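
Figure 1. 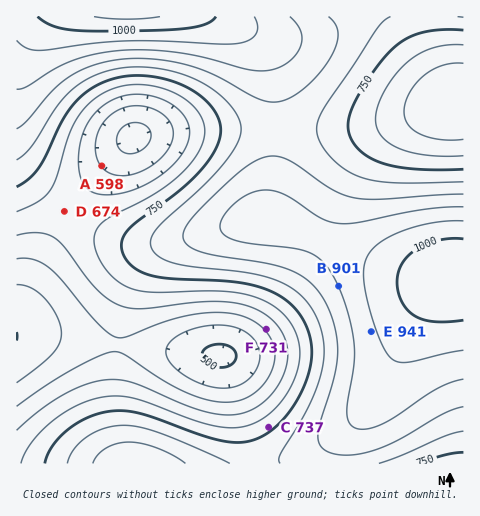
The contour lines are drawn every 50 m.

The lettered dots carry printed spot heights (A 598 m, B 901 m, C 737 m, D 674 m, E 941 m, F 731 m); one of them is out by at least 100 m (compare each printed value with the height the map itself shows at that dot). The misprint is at F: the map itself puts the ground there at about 606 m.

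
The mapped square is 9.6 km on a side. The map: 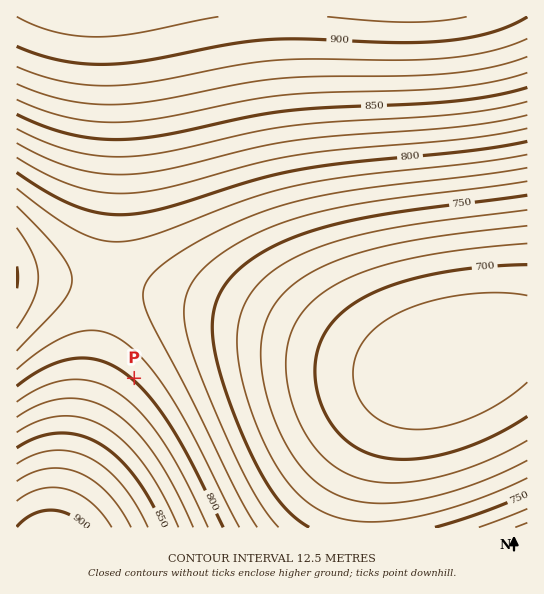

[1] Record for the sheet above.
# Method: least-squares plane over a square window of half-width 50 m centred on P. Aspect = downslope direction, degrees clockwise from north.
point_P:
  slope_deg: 2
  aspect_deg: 42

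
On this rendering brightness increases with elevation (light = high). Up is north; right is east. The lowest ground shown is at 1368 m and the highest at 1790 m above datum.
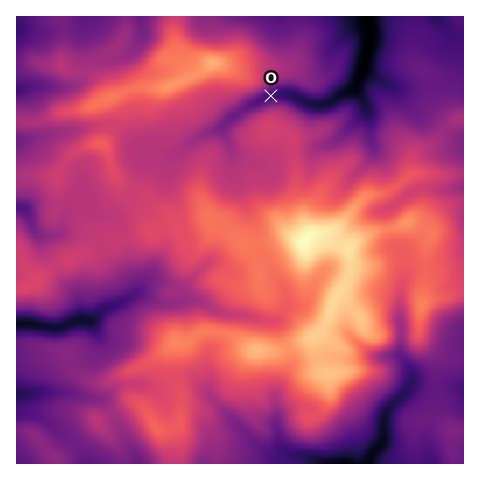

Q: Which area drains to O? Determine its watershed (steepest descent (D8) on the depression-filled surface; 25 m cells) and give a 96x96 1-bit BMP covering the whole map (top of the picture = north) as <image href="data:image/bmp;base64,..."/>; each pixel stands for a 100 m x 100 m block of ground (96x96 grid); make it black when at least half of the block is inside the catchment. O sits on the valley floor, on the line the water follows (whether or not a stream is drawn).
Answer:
<image width="96" height="96" href="data:image/bmp;base64,Qk2+BAAAAAAAAD4AAAAoAAAAYAAAAGAAAAABAAEAAAAAAIAEAAATCwAAEwsAAAIAAAAAAAAA////AAAAAAAAAAAAAAAAAAAAAAAAAAAAAAAAAAAAAAAAAAAAAAAAAAAAAAAAAAAAAAAAAAAAAAAAAAAAAAAAAAAAAAAAAAAAAAAAAAAAAAAAAAAAAAAAAAAAAAAAAAAAAAAAAAAAAAAAAAAAAAAAAAAAAAAAAAAAAAAAAAAAAAAAAAAAAAAAAAAAAAAAAAAAAAAAAAAAAAAAAAAAAAAAAAAAAAAAAAAAAAAAAAAAAAAAAAAAAAAAAAAAAAAAAAAAAAAAAAAAAAAAAAAAAAAAAAAAAAAAAAAAAAAAAAAAAAAAAAAAAAAAAAAAAAAAAAAAAAAAAAAAAAAAAAAAAAAAAAAAAAAAAAAAAAAAAAAAAAAAAAAAAAAAAAAAAAAAAAAAAAAAAAAAAAAAAAAAAAAAAAAAAAAAAAAAAAAAAAAAAAAAAAAAAAAAAAAAAAAAAAAAAAAAAAAAAAAAAAAAAAAAAAAAAAAAAAAAAAAAAAAAAAAAAAAAAAAAAAAAAAAAAAAAAAAAAAAAAAAAAAAAAAAAAAAAAAAAAAAAAAAAAAAAAAAAAAAAAAAAAAAAAAAAAAAAAAAAAAAAAAAAAAAAAAAAAAAAAAAAAAAAAAAAAAAAAAAAAAAAAAAAAAAAAAAAAAAAAAAAAAAAAAAAAAAAAAAAAAAAAAAAAAAAAAAAAAAAAAAAAAAAAAAAAAAAAAAAAAAAAAAAAAAAAAAAAAAAAAAAAAAAAAAAAAAAAAAAAAAAAAAAAAAAAAAAAAAAAAAAAAAAAAB/AAAAAAAAAAAAAAH//gAAAAAAAAAAD4P//gAAAAAAAAAHH8///AAAAAAAAAAP/9///AAAAAAAAAAP////+AAAAAAAAAAP////+AAAAAAAAAAf////+AAAAAAAAAA/////8AAAAAAAAAB/////8AAAAAAAAAD/////8AAAAAAAAAH/////8AAAAAAAAAH/////8AAAAAAAAAP/////8AAAAAAAAAf/////8AAAAAAAAAf/////8AAAAAAAAAf/////8AAAAAAAAA//////8AAAAAAAAA//////8AAAAAAAAA//////8AAAAAAAAB//////8AAAAAAAAB//////8AAAAAAAAB//////4AAAAAAAAA//////4AAAAAAAAAf////+AAAAAAAAAAf////8AAAAAAAAAAf////+AAAAAAAAAAf////+AAAAAAAAAAf////+AAAAAAAAAA/////+AAAAAAAAAA/////+AAAAAAAAAA/////+AAAAAAAAAAP////8AAAAAAAAAAB////4AAAAAAAAAAAAP//wAAAAAAAAAAAAD//AAAAAAAAAAAAAAf+AAAAAAAAAAAAAAPwAAAAAAAAAAAAAAHAAAAAAAAAAAAAAAAAAAAAAAAAAAAAAAAAAAAAAAAAAAAAAAAAAAAAAAAAAAAAAAAAAAAAAAAAAAAAAAAAAAAAAAAAAAAAAAAAAAAAAAAAAAAAAAAAAAAAAAAAAAAAAAAAAAAAAAAAAAAAAAAAAAAAAAAAAAAAAAAAAAAAAAAA="/>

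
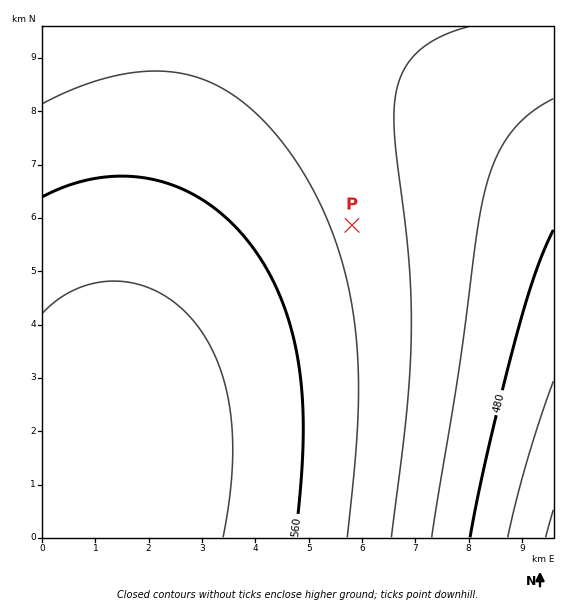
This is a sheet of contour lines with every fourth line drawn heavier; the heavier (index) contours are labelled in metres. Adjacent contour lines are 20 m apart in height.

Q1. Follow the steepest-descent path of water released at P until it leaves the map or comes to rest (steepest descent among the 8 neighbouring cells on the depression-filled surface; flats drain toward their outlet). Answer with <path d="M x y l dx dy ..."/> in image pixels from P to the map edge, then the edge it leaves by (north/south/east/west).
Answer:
<path d="M352 225l181 0 20 20"/>
exit: east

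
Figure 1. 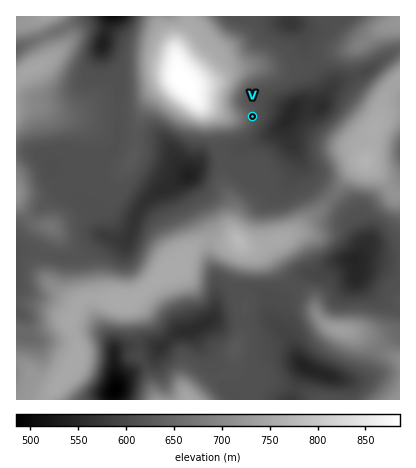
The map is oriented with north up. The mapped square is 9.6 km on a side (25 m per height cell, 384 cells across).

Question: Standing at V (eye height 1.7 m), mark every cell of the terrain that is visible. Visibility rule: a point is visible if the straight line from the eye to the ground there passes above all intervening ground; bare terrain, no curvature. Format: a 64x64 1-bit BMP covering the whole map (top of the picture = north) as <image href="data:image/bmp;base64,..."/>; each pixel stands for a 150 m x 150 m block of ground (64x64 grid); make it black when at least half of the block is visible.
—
<image width="64" height="64" href="data:image/bmp;base64,Qk0+AgAAAAAAAD4AAAAoAAAAQAAAAEAAAAABAAEAAAAAAAACAAATCwAAEwsAAAIAAAAAAAAA////AAAAAAAAAAAAAAAAAAAAAAAAAAAAAAAAAAAAAAAAAAAAAAAAAAAAAAAAAAAAAAAAAAAAAAAAAAAAAAAAAAAAAAAAAAAAAAAAAAAAAAAAAAAAAAAAAAAAAAAAAAAAAAAAAAAAAAAAAAAAAAAAAAAAAAAAAAAAAAAAAAAAAAAAAAAAAAAAAAAAAAAAAAAAAAAAAAAAAAAAAAAAAAAAAAAAAAAAAAAAAAAAAAAAAAAAAAAAAAAAAAAAAAAAAAAAAAAAAAAAAAAAAAAAAAAAAAAAAAAAAAAAAAAADgIAAAAAAAAHj/AAAAAAAAPf/gAAAAAAAf//gAAAAAAA//+AAAAAAAB//+AAAAAAAD//8AAAAAAAP//wAAAAAAAf//gAAAAAAA///AAAAAAAB//+AAAAAAAH//4AAAAAAAP//wAAAAAAA///AAAAAAAD//8AAAAAAAH//gAAAAAAAf/+AAAAAAAA//8AAAAAAAAf/4AAAAAAAA//wAAAAAAHh//gAAAAAB/D/+AAAAAA+cP/8AAAAAH5///wAAAAAP3///gAAAAA////+AAAAAB////8AAAAAA////4AAAAAB/P//wAAAAAAAf//AAAAAAAAf/8AAAAAAAB//wAAAAAAAH/PAAAAAAAAP48AAAAAAAA/3wAAAAAAAB//AAAAAAAAHvgAAAAAAAAcMA=="/>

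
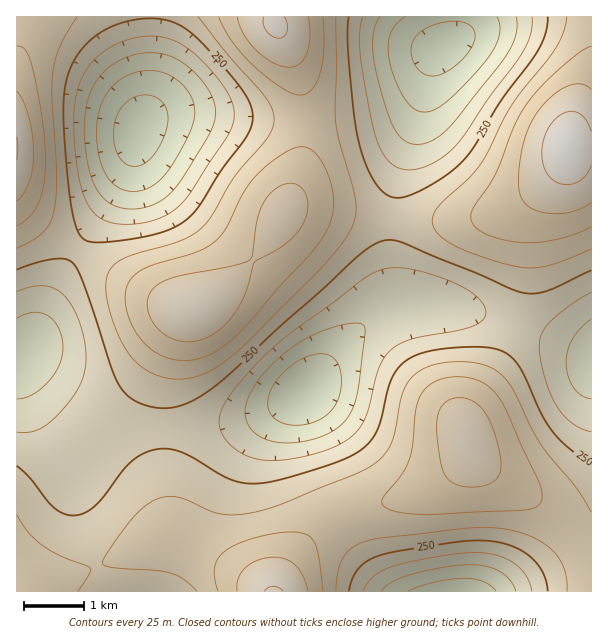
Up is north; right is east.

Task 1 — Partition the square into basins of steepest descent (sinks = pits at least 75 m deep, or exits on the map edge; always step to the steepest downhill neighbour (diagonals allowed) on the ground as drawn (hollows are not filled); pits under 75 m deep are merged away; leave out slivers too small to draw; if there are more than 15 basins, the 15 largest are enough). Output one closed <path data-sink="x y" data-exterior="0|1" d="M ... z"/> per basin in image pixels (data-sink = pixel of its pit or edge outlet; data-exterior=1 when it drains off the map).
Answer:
<path data-sink="306 392" data-exterior="0" d="M591 148l-21 0-8 17-19 21-27 19-25 11-27 4-41 2-55-5-54-9-27 2-35 53-28 27-15 11-17 7-12-1-16-6-66-37-50-34-16-13-15-17-1 391 19 1 16-9 57-21 41-20 13-4 9 0 44 20 37 22 15 12 8 0 19-34 29-32 27-15 51-12 37-17 25-20 7-16 5 12 11 11 39 24 29 21 17 19 20 31z"/><path data-sink="138 131" data-exterior="0" d="M273 16l-256 0 1 187 36 32 44 29 66 37 16 6 12 1 26-13 34-32 16-23 24-45 10-36 4-21 0-30-4-18-8-30-20-39z"/><path data-sink="443 45" data-exterior="0" d="M591 16l-316 0-1 5 20 39 12 48 0 30-4 21-16 50 28-1 67 10 57 4 53-6 33-16 32-27 9-12 5-13 22-1z"/><path data-sink="458 591" data-exterior="1" d="M470 446l-7 16-25 20-37 17-51 12-27 15-29 32-18 33 315 1 1-28-21-31-26-27-59-37-11-11z"/>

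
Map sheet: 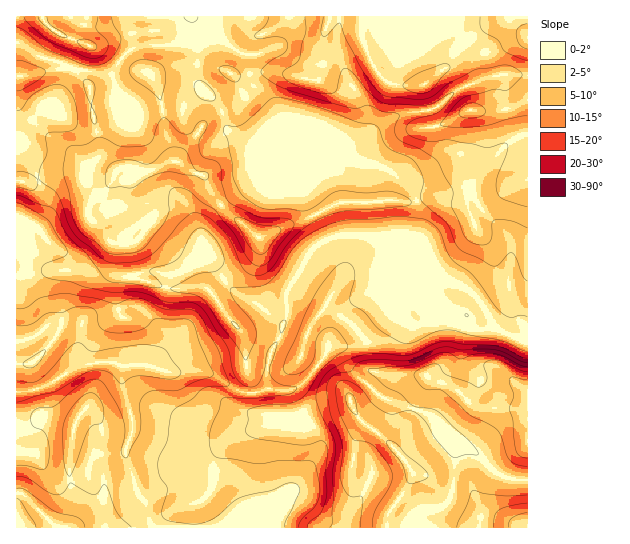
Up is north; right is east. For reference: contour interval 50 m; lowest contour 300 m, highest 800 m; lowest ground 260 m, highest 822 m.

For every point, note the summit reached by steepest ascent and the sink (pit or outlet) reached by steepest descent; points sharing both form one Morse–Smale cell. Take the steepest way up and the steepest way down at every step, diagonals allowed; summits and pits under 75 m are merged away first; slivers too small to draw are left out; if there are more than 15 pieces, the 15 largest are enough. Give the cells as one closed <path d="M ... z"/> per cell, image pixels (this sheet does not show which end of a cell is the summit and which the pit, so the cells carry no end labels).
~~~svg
<path d="M402 235l-15 2-45-2-20 6-13 12-22 40 0 24-7 20-9 16-4 16 1 20-13 4-14-1-35-20-40 0-17-5-2-2 5-4 7-11 1-17-11-18-12-8-10 0-40 10-6 8-2 18-2-9-7-6-12-4-9 1-2-11-14-24-5-21-4-8-7-8-1 138 7 1 22-5 22-15 20-8 27-1 9 4 0 20 9 30 0 17-7 16 0 7 11 32 9 14 6 25 376 0 0-48-18-1-12-6-22-21-20-9-28-30-40-13-9-5-27-25-14-22-8-1 28-2 8-4 22-22 5-6 1-5 13 15 7 2 22-5 11 0 23 9 27-2-16-26-10-10-20-10-9-7-10-20-10-13-7-4z"/><path d="M527 16l-336 0 4 15-4 7 6 13 0 28 3 7 17 17 6 10 2 12 6 7 20 11 12-1-6 8 0 9 6 14 7 8 8 2 20-6 5-6 0-15 12 1 18-5 5 0 20 9 20 4 12 6 22 20 5 12 0 20-6 14 6 2 8 7 14 24 7 9 20 9 14 13 13 24 6 6 28 12z"/><path d="M190 36l-13 8-34 1-14 6-13 15-3 13-8-6-32-4-21 37-14 7-22 26 0 4 15 20 13 31-1 16-10 13-12-6-5 1 0 35 8 8 4 8 5 21 14 24 1 11 10-1 12 4 7 6 2 9 2-18 6-8 48-11-6-8 0-19 2-3 12-4 16 0 6 3 14-2 18-9 6-6 2-7 25 37 29 17 24 19 4-7 1-28 11-15 10-21 9-9 9-5-6-14-17-32-1-20-12 7-13 3-8-2-7-8-6-14 0-9 6-8-16-1-20-14-7-20-21-24-2-32z"/><path d="M393 308l-1 5-5 6-22 22-8 4-28 2 8 1 14 22 27 25 9 5 40 13 28 30 20 9 22 21 12 6 18 1 1-137-33-15-26 1-23-9-11 0-22 5-7-2z"/><path d="M114 363l-20 0-12 2-37 22-29 6 1 135 134-1-6-24-9-14-11-32 0-7 7-16 0-17-9-30 0-20z"/><path d="M205 251l-2 7-6 6-18 9-14 2-6-3-16 0-12 5 0 25 18 13 11 18-1 17-7 11-5 4 19 7 40 0 35 20 14 1 12-4 1-27 3-9 9-16 3-14-24-18-29-17z"/><path d="M190 16l-173 0-1 122 5-3 17-22 14-7 21-37 32 4 8 6 3-13 13-15 14-6 34-1 14-8 4-6z"/><path d="M338 152l-23 5-12 0 1 36 17 32 6 14 15-4 21 0 11 2 24-2 13 1 6-13 0-20-5-12-22-20-12-6-20-4z"/><path d="M17 144l-1 73 17 6 10-13 1-16-13-31z"/>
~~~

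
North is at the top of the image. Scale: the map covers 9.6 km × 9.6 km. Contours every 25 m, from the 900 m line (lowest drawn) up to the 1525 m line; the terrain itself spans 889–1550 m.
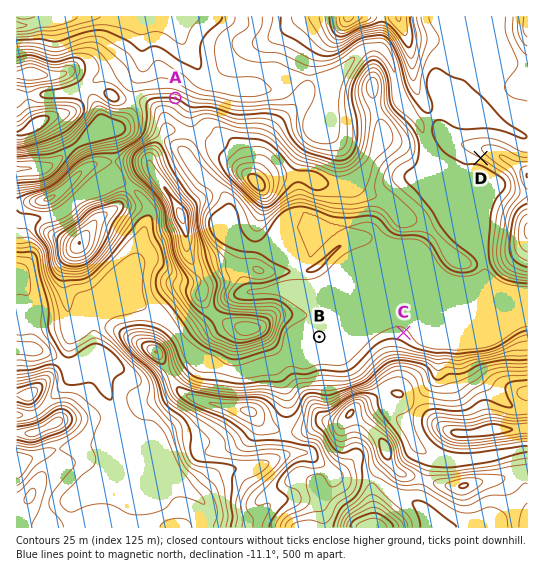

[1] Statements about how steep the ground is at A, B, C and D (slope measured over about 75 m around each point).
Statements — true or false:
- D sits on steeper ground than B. true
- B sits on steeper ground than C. false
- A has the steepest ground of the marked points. true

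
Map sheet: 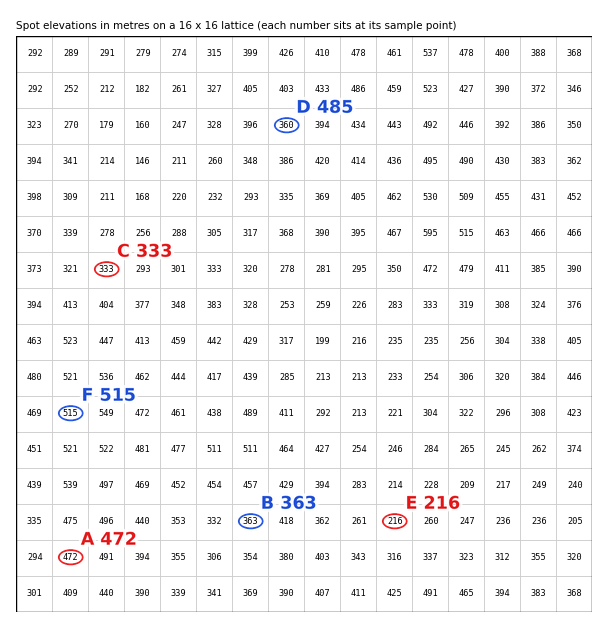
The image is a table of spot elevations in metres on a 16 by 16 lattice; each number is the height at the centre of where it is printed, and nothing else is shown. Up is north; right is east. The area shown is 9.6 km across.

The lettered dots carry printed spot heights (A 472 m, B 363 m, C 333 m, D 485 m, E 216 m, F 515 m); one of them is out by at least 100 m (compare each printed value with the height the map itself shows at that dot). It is D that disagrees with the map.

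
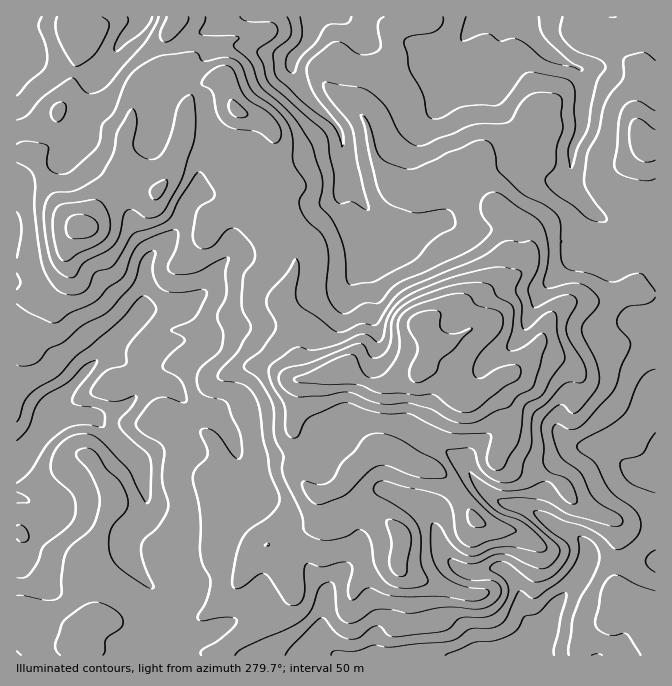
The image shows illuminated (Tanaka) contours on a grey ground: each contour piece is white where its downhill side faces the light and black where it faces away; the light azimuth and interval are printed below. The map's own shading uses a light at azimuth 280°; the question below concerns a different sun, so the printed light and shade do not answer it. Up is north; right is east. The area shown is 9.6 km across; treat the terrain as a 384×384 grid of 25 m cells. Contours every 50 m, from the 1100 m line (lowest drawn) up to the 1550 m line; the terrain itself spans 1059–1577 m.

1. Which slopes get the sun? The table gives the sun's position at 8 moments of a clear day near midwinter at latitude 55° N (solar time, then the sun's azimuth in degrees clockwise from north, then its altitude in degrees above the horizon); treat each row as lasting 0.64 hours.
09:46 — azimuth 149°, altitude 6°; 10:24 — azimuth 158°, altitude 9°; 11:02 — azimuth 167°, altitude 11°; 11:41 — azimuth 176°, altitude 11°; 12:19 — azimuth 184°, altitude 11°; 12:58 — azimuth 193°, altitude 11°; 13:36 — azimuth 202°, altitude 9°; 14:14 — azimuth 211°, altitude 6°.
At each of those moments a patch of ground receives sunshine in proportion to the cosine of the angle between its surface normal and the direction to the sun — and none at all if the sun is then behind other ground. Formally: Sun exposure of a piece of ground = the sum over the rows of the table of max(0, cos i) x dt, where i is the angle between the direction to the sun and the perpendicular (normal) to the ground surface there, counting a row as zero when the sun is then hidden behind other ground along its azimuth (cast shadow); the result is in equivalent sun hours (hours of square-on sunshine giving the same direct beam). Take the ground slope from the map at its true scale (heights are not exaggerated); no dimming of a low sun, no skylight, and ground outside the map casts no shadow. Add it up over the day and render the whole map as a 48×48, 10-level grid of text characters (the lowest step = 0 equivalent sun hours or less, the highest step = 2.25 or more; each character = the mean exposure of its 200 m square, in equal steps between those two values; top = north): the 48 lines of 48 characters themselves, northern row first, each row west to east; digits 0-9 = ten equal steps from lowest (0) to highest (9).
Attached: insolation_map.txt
223222232012442100002210023333444422223332222333
555443441026510012455200013334555322201554322223
234566420022000002444100112333443222210257753101
123445300000220000121002211233332222221002554322
221233110134312211000131111222222233221000111232
210011111343135310000043001122222222110001221112
110121112332234310000026411122221110111123222101
023432112333234664100003752222210000023333222200
013433223332234688631100453222100000012334222320
112322233332344444553222243211000012223344112342
433211122222453333443222243210001123334433222467
531000122101454333332111244211112333223453233567
430000123214655433333323224332233430012222344566
430000135447622333333442114444455420000000354444
432000135677421344332210112443322223100000145433
443221235898423554332111111221100013431122113432
344467756996345565433211221110000000011233222332
345579876742356644433222222100000000011233233222
346778765522467412233333222100000000112420012223
446765675556776432223332101000000000025300001123
335676677667764332223320000000000001132000001233
444677666555431133333210000000001210011002334455
555677675211123345432100000000023100230025554445
346666762013334432221000000134431245530123333222
446666631243322221110000000034433566500321123333
555576213432210000000000000012345553002442123445
665662001345421145410002320122344431124565323456
568830124544544677665678973346764333565566544455
476335885100267655678889999889975334678875666544
453335641121024444444666568999887668756876665543
543100132344211344334454333345779997544567765544
730000047655443234445433320001367884243236765544
410121004753333334456433212320014752455321224444
212454200332223333332332125774101355544310012455
024554311233333323454222367788873049865420122111
454454321144443233456422454357776103898652111111
134433343233333332224656642002455200014676310002
012222345212333321123455554200254320000169953112
221112343112333321012454445421245465320005997544
431112332223333321234676554433347889986201476665
432223322334434424653456654334324999998765434544
122333222344444335543367535553210010278887311111
012333222344443245544356336798630000047995112100
001221112233322455444454356899998656657862123200
310000012223223664245664566776678999757632233442
443223443333345432467866777656666799755532334544
333334554332332125767646887789999888864322456555
544444444433322356555434776788888766533333566555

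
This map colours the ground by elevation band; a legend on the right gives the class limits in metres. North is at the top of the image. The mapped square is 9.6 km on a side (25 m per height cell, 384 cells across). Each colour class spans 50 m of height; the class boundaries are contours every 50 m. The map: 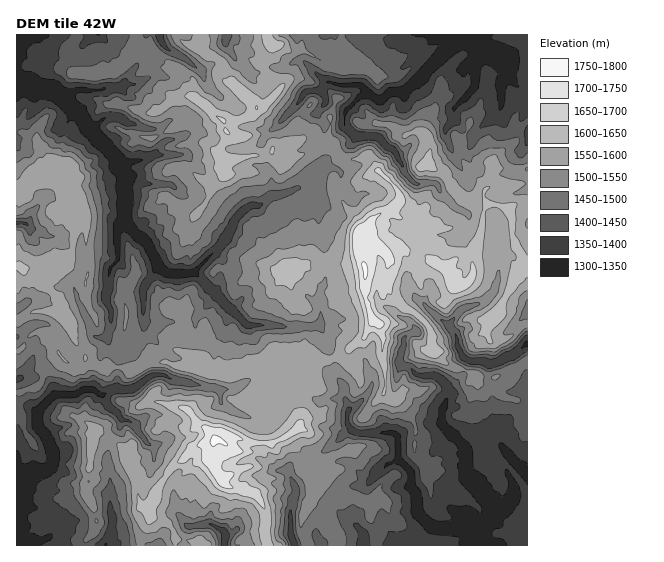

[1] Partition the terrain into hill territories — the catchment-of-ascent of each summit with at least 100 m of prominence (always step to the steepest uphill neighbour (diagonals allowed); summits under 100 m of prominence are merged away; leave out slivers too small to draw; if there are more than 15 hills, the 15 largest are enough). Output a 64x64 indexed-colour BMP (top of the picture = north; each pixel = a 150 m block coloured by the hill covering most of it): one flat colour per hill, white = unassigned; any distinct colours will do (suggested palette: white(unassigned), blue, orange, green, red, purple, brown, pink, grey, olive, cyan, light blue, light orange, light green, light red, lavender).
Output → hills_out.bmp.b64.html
<image width="64" height="64" href="data:image/bmp;base64,Qk12CAAAAAAAAHYAAAAoAAAAQAAAAEAAAAABAAQAAAAAAAAIAAATCwAAEwsAABAAAAAAAAAA////ALR3HwAOf/8ALKAsACgn1gC9Z5QAS1aMAMJ34wB/f38AIr28AM++FwDox64AeLv/AIrfmACWmP8A1bDFABEREREREREREREREREREREREREREREREREREREREREREREREREREREREREREREREREREREREREREREREREREREREREREREREREREREREREREREREREREREREREREREREREREREREREREREREREREREREREREREREREREREREREREREREREREREREREREREREREREREREREREREREREREREREREREREREREREREREREREREREREREREREREREREREREREREREREREREREREREREREREREREREREREREREREREREREREREREREREREREREREREREREREREREREREREREREREREREREREREREREREREREREREREREREREREREREREREREREREREREREREREREREREREREREREREREREREREREREREREREREREREREREREREREREREREREREREREREREREREREREREREREREREREREREREREREREREREREREREREREREREREREREREREREREREREREREREREREREREREREREREREREREREREREREREREREREREREREREREREREREREREREREREREREREREREREREREiIiIhEREREREREREREREREREREREREREREREREREREiIiIiIiIRERERERERERERERERERERERERERERERERESIiIiIiIhEREREREREREREREREREREREREREREREREREiIiIiIiEREREREREREREREREREREREREREREREREREiIiIiIiIhEREREREREURBFEERERERERERERERERERESIiIiIiIiEREREREREURERERBERERERERERERERERERIiIiIiIiIhERERERREREREREERERERERERERERERERIiIiIiIiIiIREREREUREREREQREREREREREREREREREiIiIiIiIiIhERERERRERERERBERERERERERERERERESIiIiIiIiIiIiIhERFERERERBERERERERERERERERESIiIiIiIiIiIiIiIhEUREREREERERERERERERERERERIiIiIiIiIiIiIiIiJEREREREERERERERERERERERERIiIiIiIiIiIiIiIiIkRERERERBERERERERERERESISIiIiIiIiIiIiIiIiIhREREREREEREREREREREiIiIiIiIiIiIiIiIiIiIiIiFEREREREQREREREREREiIiIiIiIiIiIiIiIiIiIiIiIkREREREQREREREREREiIiIiIiIiIiIiIiIiIiIiIiIiRERERERBEREREREREiIiIiIiIiIiIiIiIiIiIiIiIiJEREREREERERERERESIiIiIiIiIiIiIiIiIiIiIiIiIkRERERERBERERERERIiIiIiIiIiIiIiIiIiIiIiIiIiREREREREERERMzMxESIiIiIiIiIiIiIiIiIiIiIiIiJEREREREQREREzMzMRIiIiIiIiIiIiIiIiIiIiIiIiIkREREREREEREzMzMzIiIiIiIiIiIiIiIiIiIiIiIiIiREREREREQRETMzMzMiIiIiIiIiIiIiIiIiIiIiIiIiJERERERERBETMzMzMzIiIiIiIiIiIiIiIiIiIiIiIiIkREREREREETMzMzMzMyIiIiIiIiIiIiIiIiIiIiIiIiREREREREQREzMzMzMzIiIiIiIiIiIiIiIiIiIiIiIiJERERERERBEREzMzMzMyIiIiIiIiIiIiIiIiIiIiIiIkREREREREQRERMzMzMzMiERESIiIiIiIiIiIiIiIiIiRERERERERBEREzMzMzMzMxERIiIiIiIiIiIiIiIiIiJEREREREREERERMzMzMzMzMzEiIiIiIiIiIiIiIiIiIkREREREREQTMzMzMzMzMzMzMyIiIiIiIiIiIiIiIiIiREREREREQzMzMzMzMzMzMzMzMiIiIiIiIiIiIiIiIiJERERERERDMzMzMzMzMzMzMzMzIiIiIiIiIiIiIiIiIkRERERERBERMzMzMzMzMzMzMzMyIiIiIiIiIiIiIiIiREREREREERERMzMzMzMzMzMzMzMyIiIhEiIiESIiIiJEREREREEREREzMzMzMzMzMzMzMzMiIhESIiIREiIiIkREREREERERETMzMzMzMzMzMzMzMxERERIiIhESIiIiREREREERERMzMzMzMzMzMzMzMzMxEREREiIiEREiIiJEREREERETMzMzMzMzMzMzMzMzERERERESIiIhERIiIkREREERERMzMzMzMzMzMzMzMxERERERERIiIiERESIiREREEREREzMzMzMzMzMzMzMxEREREREREiIiIhEREiJEREERERERMzMzMzMzMzMzMzMRERERERESIiIiIREREkQRERERERMzMzMzMzMzMzMzMzMxERERERIiIiIhERERERERERERETMzMzMzMzMzMzMzMxERERERESIiIiEREREREREREREREzMzMzMzMzMzMzMxEREREREREiIiIRERERERERERERETMzMzMzMzMzMzMxERERERERERIiIiEREREREREREREREzMzMzMzMzMzMzMRERERERERESIiIRERERERERERERETMzMzMzMzMzMzMxEREREREREREiIhERERERERERERERMzMzMzMzMzMzMzMRERERERERERIiERER"/>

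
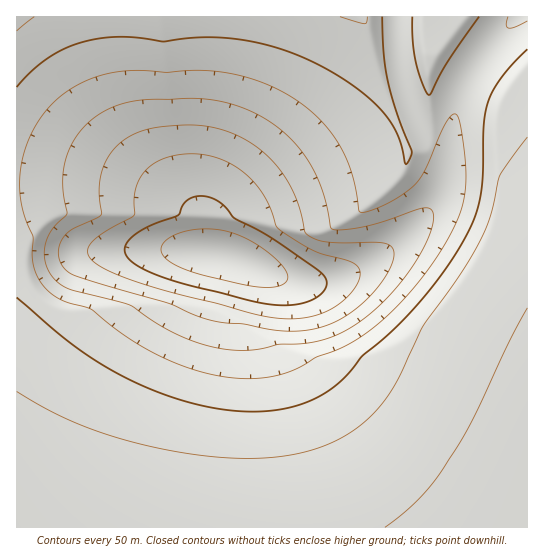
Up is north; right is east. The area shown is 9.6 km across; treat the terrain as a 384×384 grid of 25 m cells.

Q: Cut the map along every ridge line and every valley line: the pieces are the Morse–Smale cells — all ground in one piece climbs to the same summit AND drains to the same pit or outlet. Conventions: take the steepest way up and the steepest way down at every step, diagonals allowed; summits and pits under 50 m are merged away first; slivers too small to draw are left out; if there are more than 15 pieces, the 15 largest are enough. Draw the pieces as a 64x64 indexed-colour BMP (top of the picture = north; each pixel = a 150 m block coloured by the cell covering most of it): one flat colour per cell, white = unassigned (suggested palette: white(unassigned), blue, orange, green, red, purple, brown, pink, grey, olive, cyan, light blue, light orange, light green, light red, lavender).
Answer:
<image width="64" height="64" href="data:image/bmp;base64,Qk12CAAAAAAAAHYAAAAoAAAAQAAAAEAAAAABAAQAAAAAAAAIAAATCwAAEwsAABAAAAAAAAAA////ALR3HwAOf/8ALKAsACgn1gC9Z5QAS1aMAMJ34wB/f38AIr28AM++FwDox64AeLv/AIrfmACWmP8A1bDFABERERERERERERERERERERERERERERERERERERERERERERERERERERERERERERERERERERERERERERERERERERERERERERERERERERERERERERERERERERERERERERERERERERERERERERERERERERERERERERERERERERERERERERERERERERERERERERERERERERERERERERERERERERERERERERERERERERERERERERERERERERERERERERERERERERERERERERERERERERERERERERERERERERERERERERERERERERERERERERERERERERERERERERERERERERERERERERERERERERERERERERERERERERERERERERERERERERERERERERERERERERERERERERERERERERERERERERERERERERERERERERERERERERERERERERERERERERERERERERERERERERERERERERERERERERERERERERERERERERERERERERERERERERERERERERERERERERERERERERERERERERERERERERERERERERERERERERERERERERERERERERERERERERERERERERERERERERERERERERERERERERERERERERERERERERERERERERERERERERERERERERERERERERERERERERERERERERERERERERERERERERERERERERERERERERERERERERERERERERERERERERERERERERERERERERERERERERERERERERERERERERERERERERERERERERERERERERERERERERERERERERERERERERERERERERERERERERERERERERERERERERERERERERERERERERERERERERERERERERERERERERERERERERERERERERERERERERERERERERERERERERERERERERERERERERERERERERERERERERERERERERERERERERERERERERERERERERERERERERERERERERERERERERERERERERERERERERERERERERERERERERERERERERERERERERERERERERERERERERERERERERERERERERERERERERERERERERERERERERERERERERERERERERERERERERERERERERERERERERERERERERERERERERERERERERERERERERERERERERERERERERERERERERERERERERERERERERERERERERERERERERERERERERERERERERERERERERERERERERERERERERERERERERERERERERERERIiIiIhEREREREREREREREREREREREREREREREREREiIiIiIiIhERERERERERERERERERERERERERERERERIiIiIiIiIiIhERERERERERERERERERERERERERERIiIiIiIiIiIiIiIRERERERERERERERERERERERERERIiIiIiIiIiIiIiIiIRERERERERERERERERERERERERIiIiIiIiIiIiIiIiIiEREREREREREREREREREREREREiIiIiIiIiIiIiIiIiIhERERERERERERERERERERERESIiIiIiIiIiIiIiIiIiIRERERERERERERERERERERERIiIiIiIiIiIiIiIiIiIiERERERERERERERERERERESIiIiIiIiIiIiIiIiIiIiIRERERERERERERERERERIiIiIiIiIiIiIiIiIiIiIiIiEREREREREREREREREiIiIiIiIiIiIiIiIiIiIiIiIiIRERERERIiIiIiIiIiIiIiIiIiIiIiIiIiIiIiIiIiIiEREREREiIiIiIiIiIiIiIiIiIiIiIiIiIiIiIiIiIiIRERERESIiIiIiIiIiIiIiIiIiIiIiIiIiIiIiIiIiIhERERERIiIiIiIiIiIiIiIiIiIiIiIiIiIiIiIiIiIiEREREREiIiIiIiIiIiIiIiIiIiIiIiIiIiIiIiIiIiIRERERESIiIiIiIiIiIiIiIiIiIiIiIiIiIiIiIiIiMxERERERIiIiIiIiIiIiIiIiIiIiIiIiIiIiIiIiIiMzEREREREiIiIiIiIiIiIiIiIiIiIiIiIiIiIiIiIiIzMxERERESIiIiIiIiIiIiIiIiIiIiIiIiIiIiIiIiIzMzERERERIiIiIiIiIiIiIiIiIiIiIiIiIiIiIiIiIjMzMREREREiIiIiIiIiIiIiIiIiIiIiIiIiIiIiIiIjMzMxERERESIiIiIiIiIiIiIiIiIiIiIiIiIiIiIiIiMzMzMRERERIiIiIiIiIiIiIiIiIiIiIiIiIiIiIiIiIzMzMxEREREiIiIiIiIiIiIiIiIiIiIiIiIiIiIiIiIzMzMzMRERESIiIiIiIiIiIiIiIiIiIiIiIiIiIiIiIjMzMzMxERERIiIiIiIiIiIiIiIiIiIiIiIiIiIiIiIiMzMzMzMREREiIiIiIiIiIiIiIiIiIiIiIiIiIiIiIiIzMzMzMzERESIiIiIiIiIiIiIiIiIiIiIiIiIiIiIiIjMzMzMzMxERIiIiIiIiIiIiIiIiIiIiIiIiIiIiIiIiMzMzMzMzEREiIiIiIiIiIiIiIiIiIiIiIiIiIiIiIiIzMzMzMzMxESIiIiIiIiIiIiIiIiIiIiIiIiIiIiIiIjMzMzMzMzMR"/>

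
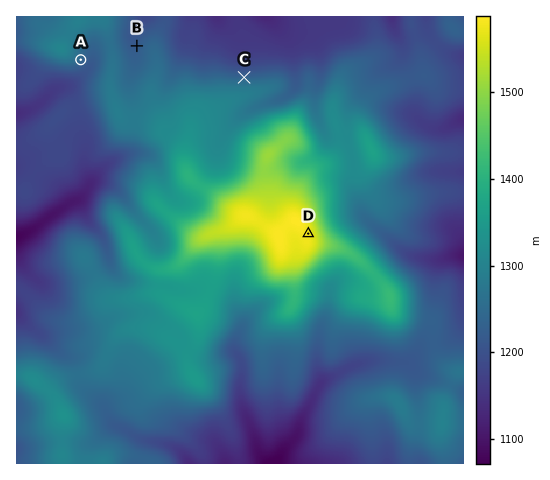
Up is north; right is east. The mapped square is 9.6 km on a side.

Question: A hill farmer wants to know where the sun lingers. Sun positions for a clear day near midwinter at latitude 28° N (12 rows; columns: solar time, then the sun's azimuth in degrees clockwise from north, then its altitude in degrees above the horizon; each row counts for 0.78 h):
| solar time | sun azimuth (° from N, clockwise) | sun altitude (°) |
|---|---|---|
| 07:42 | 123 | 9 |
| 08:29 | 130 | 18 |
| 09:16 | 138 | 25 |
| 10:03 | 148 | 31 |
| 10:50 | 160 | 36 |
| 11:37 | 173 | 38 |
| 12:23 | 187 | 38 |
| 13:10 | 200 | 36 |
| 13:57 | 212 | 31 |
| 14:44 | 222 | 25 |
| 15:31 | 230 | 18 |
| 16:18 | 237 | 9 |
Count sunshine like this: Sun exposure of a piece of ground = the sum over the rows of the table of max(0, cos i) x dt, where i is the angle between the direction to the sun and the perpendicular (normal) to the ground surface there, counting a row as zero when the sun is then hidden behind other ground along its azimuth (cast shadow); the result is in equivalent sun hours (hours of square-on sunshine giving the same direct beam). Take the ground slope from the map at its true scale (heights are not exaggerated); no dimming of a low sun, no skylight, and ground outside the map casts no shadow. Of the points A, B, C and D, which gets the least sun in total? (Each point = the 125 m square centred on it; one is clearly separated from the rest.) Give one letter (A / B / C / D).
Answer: C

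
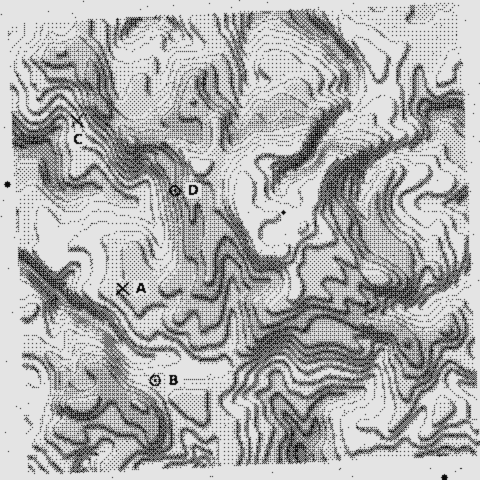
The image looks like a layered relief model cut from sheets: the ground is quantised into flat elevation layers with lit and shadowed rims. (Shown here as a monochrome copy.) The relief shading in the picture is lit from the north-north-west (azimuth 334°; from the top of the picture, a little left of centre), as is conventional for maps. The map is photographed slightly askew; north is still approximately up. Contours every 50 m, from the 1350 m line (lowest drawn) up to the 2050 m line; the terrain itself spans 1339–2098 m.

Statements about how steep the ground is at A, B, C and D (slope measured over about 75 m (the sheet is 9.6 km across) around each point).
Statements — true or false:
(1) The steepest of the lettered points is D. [true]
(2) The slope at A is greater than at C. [false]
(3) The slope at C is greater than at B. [true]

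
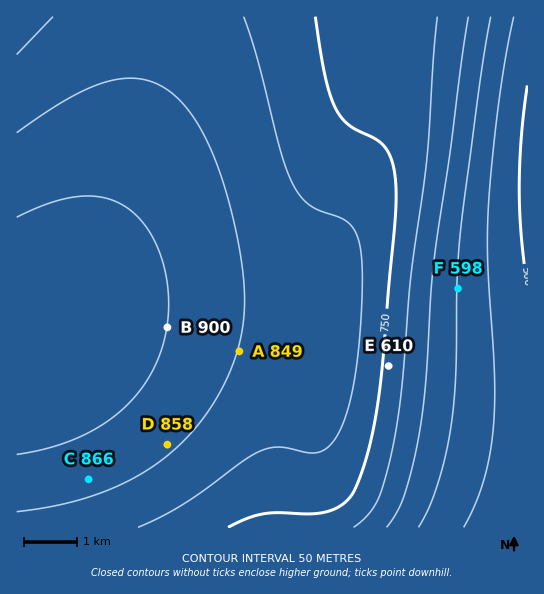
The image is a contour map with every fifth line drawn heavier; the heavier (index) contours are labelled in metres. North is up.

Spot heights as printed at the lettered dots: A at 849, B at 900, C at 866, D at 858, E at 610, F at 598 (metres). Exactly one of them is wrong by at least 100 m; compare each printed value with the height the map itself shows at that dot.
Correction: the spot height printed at E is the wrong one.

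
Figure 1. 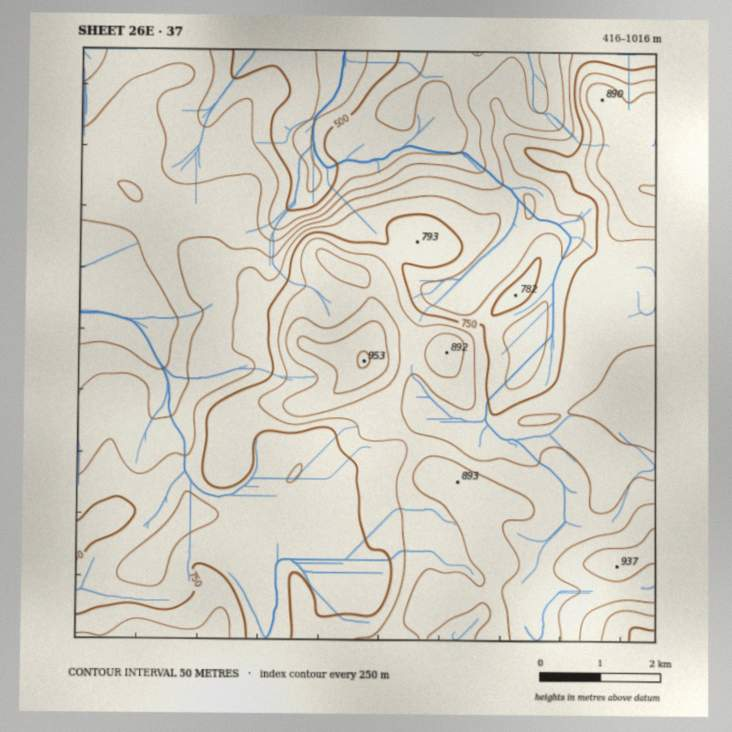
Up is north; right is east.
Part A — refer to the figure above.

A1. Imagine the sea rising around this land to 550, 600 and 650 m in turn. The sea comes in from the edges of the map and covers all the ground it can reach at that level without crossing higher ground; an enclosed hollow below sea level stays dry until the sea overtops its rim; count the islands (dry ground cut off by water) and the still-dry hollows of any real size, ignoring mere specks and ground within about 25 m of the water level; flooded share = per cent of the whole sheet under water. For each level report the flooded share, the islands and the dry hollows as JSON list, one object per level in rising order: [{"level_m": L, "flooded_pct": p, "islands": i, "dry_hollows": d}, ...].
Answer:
[{"level_m": 550, "flooded_pct": 8, "islands": 0, "dry_hollows": 0}, {"level_m": 600, "flooded_pct": 17, "islands": 0, "dry_hollows": 0}, {"level_m": 650, "flooded_pct": 27, "islands": 0, "dry_hollows": 0}]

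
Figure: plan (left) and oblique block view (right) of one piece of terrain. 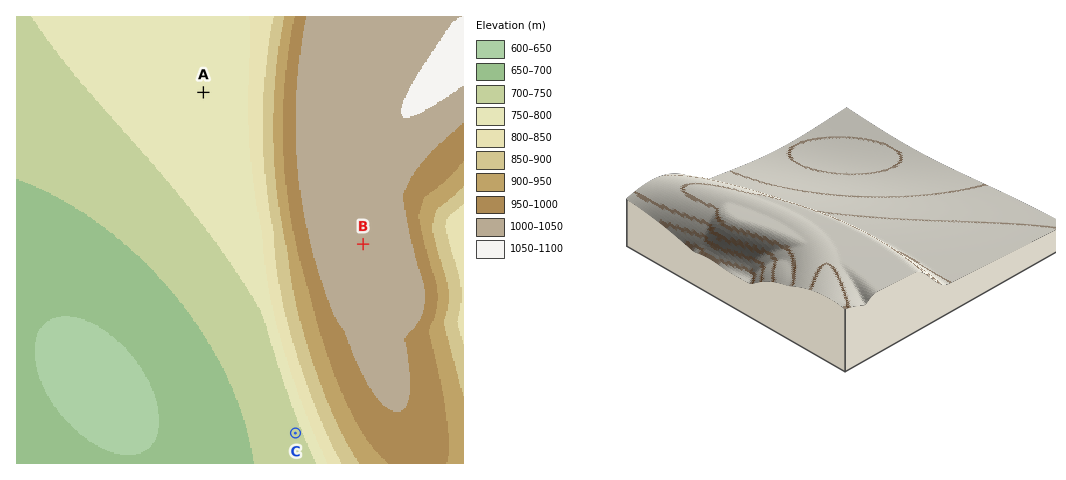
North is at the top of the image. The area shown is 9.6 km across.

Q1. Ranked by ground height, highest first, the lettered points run B A C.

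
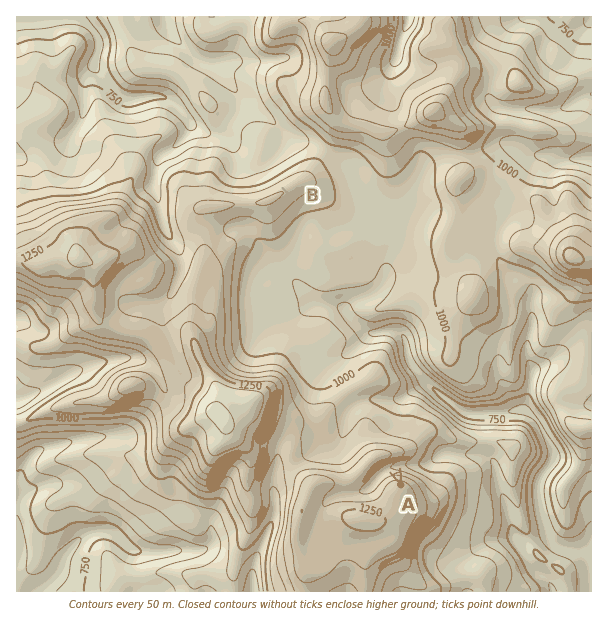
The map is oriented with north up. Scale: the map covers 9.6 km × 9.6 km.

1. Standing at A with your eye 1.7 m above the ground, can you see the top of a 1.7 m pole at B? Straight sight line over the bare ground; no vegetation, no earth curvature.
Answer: yes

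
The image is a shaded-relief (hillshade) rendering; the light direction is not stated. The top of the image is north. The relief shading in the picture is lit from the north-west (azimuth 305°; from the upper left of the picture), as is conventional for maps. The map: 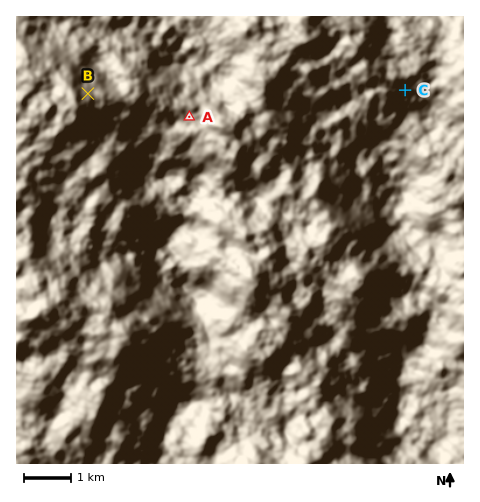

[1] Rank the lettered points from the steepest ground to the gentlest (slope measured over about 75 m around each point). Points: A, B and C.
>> B C A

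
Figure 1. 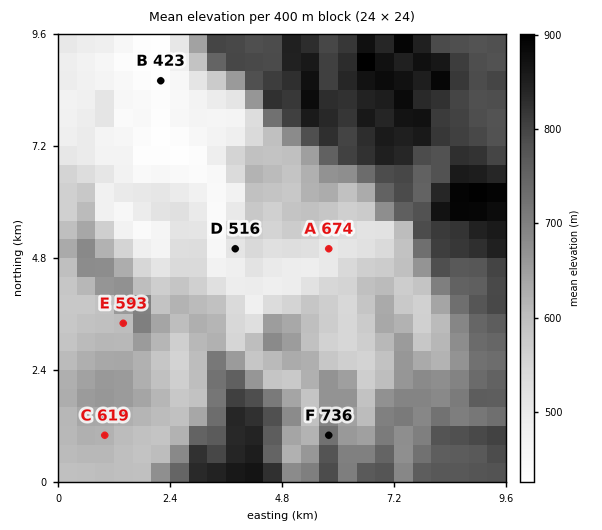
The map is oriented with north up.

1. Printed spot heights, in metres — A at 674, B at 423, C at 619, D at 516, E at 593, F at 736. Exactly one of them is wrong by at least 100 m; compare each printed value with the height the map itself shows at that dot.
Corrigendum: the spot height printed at A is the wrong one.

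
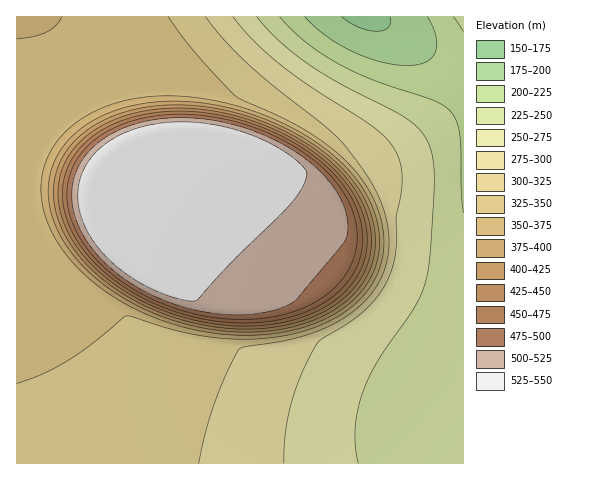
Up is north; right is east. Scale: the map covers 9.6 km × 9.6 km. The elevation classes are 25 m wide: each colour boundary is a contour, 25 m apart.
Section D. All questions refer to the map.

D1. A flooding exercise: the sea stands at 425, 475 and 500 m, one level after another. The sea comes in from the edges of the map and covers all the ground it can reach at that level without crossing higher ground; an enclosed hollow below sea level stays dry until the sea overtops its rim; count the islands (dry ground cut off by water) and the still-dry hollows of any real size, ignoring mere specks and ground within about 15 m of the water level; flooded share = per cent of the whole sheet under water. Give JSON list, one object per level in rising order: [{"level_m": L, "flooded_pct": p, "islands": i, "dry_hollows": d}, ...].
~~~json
[{"level_m": 425, "flooded_pct": 74, "islands": 1, "dry_hollows": 0}, {"level_m": 475, "flooded_pct": 77, "islands": 1, "dry_hollows": 0}, {"level_m": 500, "flooded_pct": 80, "islands": 1, "dry_hollows": 0}]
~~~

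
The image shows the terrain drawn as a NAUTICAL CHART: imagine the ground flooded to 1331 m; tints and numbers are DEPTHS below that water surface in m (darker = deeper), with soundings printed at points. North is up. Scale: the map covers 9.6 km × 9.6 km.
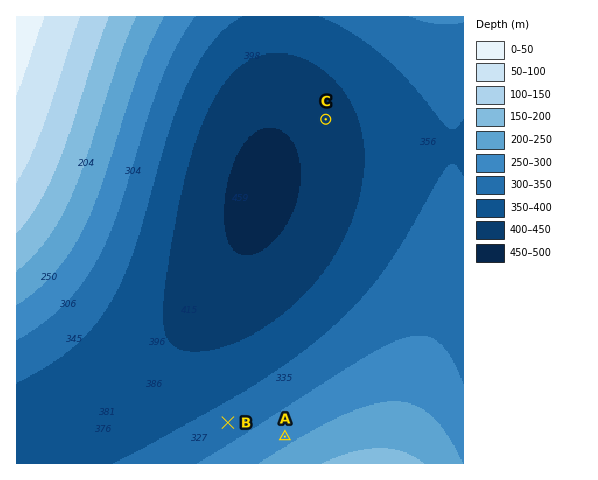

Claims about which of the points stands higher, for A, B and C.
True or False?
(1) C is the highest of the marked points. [False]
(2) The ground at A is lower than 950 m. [False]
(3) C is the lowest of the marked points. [True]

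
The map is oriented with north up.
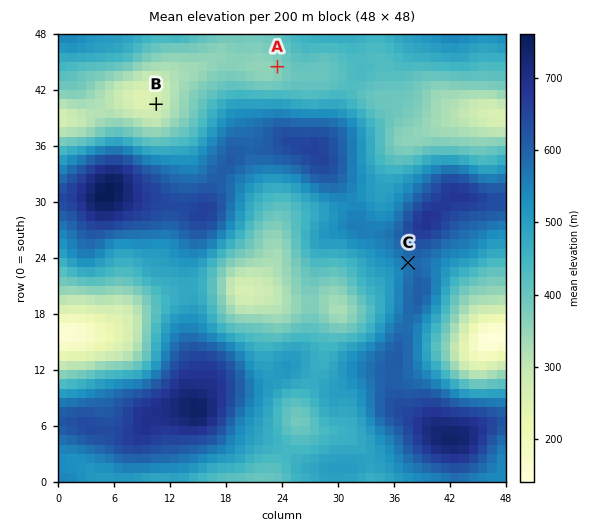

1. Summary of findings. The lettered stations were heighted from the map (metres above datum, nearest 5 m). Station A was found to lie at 365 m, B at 265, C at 575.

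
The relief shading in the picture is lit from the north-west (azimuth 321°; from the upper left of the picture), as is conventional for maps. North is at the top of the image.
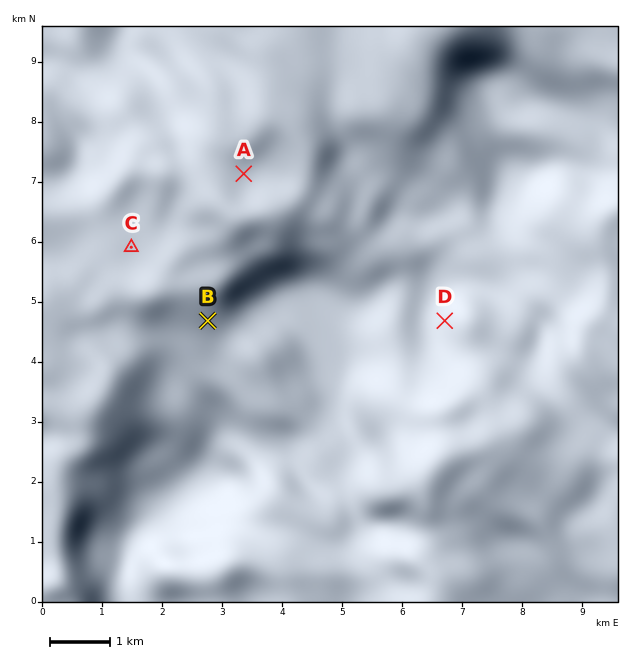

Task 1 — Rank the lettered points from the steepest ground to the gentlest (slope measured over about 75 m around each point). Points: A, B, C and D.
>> D B A C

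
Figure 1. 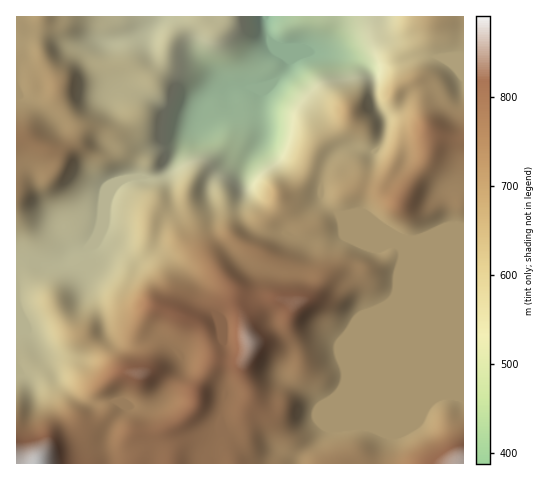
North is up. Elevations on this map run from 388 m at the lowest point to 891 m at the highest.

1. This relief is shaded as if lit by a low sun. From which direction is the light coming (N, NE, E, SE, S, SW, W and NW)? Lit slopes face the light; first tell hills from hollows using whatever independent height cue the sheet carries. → W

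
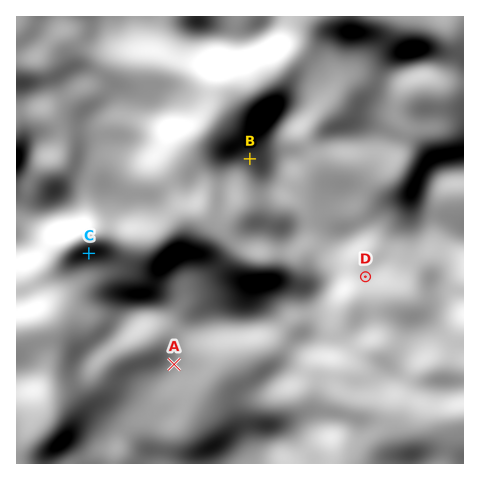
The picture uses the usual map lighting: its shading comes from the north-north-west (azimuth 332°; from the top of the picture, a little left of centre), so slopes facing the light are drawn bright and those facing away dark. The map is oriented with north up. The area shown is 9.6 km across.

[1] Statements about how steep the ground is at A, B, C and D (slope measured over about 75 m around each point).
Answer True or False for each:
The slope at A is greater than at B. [False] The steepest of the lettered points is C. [True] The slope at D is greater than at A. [True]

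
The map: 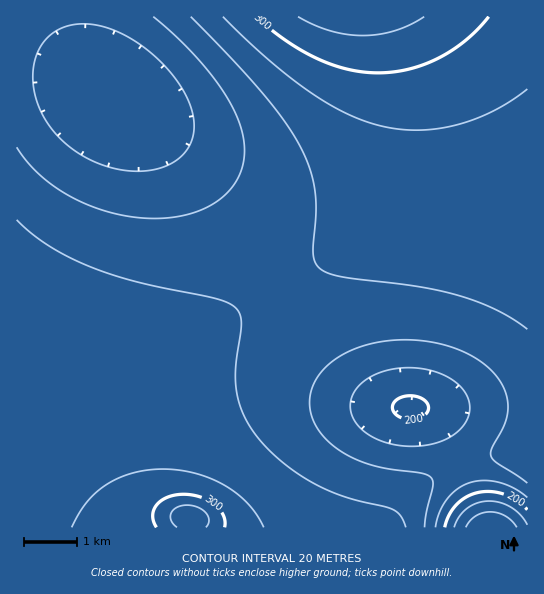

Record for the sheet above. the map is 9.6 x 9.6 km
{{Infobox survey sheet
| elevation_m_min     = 145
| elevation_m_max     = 340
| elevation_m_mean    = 255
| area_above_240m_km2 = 69.5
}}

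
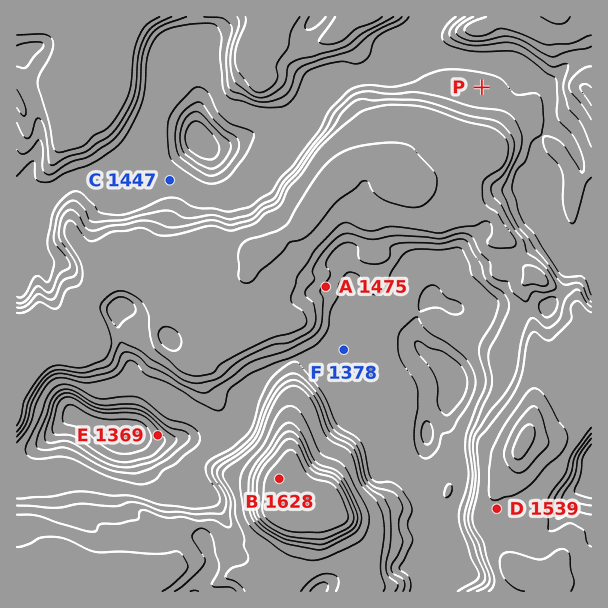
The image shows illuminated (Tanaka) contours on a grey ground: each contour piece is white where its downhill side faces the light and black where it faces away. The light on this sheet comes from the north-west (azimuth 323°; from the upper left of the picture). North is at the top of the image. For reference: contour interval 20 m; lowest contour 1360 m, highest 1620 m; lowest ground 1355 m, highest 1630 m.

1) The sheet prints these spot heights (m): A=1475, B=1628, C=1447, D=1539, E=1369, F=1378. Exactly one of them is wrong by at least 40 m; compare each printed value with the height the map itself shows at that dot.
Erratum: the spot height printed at F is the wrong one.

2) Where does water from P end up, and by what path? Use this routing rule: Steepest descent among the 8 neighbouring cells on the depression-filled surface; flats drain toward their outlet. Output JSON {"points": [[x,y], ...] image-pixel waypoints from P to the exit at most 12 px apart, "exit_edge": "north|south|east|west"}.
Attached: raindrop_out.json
{"points": [[482, 87], [485, 75], [485, 63], [474, 60], [462, 59], [450, 57], [438, 57], [426, 56], [423, 47], [422, 35], [425, 23], [431, 17]], "exit_edge": "north"}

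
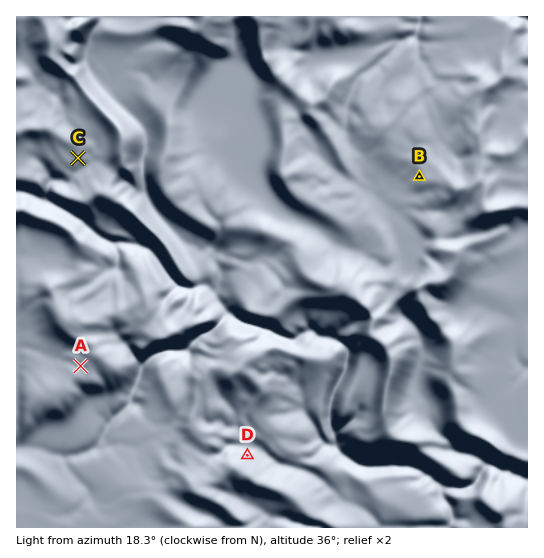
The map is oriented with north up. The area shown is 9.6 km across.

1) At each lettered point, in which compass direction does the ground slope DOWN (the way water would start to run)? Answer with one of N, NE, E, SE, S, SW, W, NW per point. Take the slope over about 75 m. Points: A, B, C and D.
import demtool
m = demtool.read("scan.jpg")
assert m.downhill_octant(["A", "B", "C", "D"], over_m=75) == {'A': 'W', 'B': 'W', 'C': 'SE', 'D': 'NE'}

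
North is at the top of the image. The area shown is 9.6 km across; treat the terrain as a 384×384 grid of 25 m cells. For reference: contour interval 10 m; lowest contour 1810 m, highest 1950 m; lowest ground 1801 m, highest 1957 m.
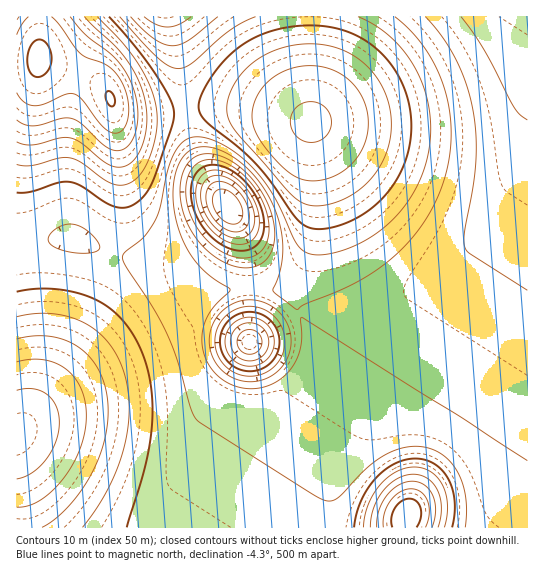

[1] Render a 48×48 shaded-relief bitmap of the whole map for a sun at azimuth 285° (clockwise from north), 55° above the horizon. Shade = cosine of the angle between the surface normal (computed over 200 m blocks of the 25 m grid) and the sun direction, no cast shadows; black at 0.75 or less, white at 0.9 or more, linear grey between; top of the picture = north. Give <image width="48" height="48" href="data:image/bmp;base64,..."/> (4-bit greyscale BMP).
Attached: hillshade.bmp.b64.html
<image width="48" height="48" href="data:image/bmp;base64,Qk32BAAAAAAAAHYAAAAoAAAAMAAAADAAAAABAAQAAAAAAIAEAAATCwAAEwsAABAAAAAAAAAAAAAAABEREQAiIiIAMzMzAERERABVVVUAZmZmAHd3dwCIiIgAmZmZAKqqqgC7u7sAzMzMAN3d3QDu7u4A////AGZmZmZmZ3d3d3d3d3d3d4m7uXUyNGZ3d2ZmZmZmZnd3d3d3d3d3d4mruXUyJFZ3d2ZmZmZmZmd3d3d3d3d3d4mruoZCNFZ3d2ZmZmZmZmd3d3d3d3d3d3ibupdTNGZ3d2ZmZlVmZmZ3d3d3d3d3d3iaqpdURWZ3d2ZmZlVWZmZ3d3d3d3d3d3eJmZdlVmd3d2ZmZlVVZmZnd3d3d3d3d3d4iIh2Zmd3d3ZmZlVVZmZnd3d3d3d3d3d3iId3Z3d3d3dmZmVVZmZnd3d3d3d3d3d3d3d3d3d3d3dmZmVVVmZmd3d3d3d3d3d3d3d3d3d3d3dmZmZVZmZmd3d3d3d3d3d3d3d3d3d3d3d2ZmZmZmZmd3d3d3d3d3d3d3d3d3d3d3d2ZmZmZmZmd3d3d3d3d3d3d3d3d3d3d3d3ZmZmZmZmd2ZniYd3d3d3d3d3d3d3d3d3ZmZmZmZmZlVnmql3d3d3d3d3d3d3d3d3dmZmZmZmZUNXm7qHd3d3d3d3d3d3d3d3dmZmZmZmZCJGm8uXd3d3d3d3d3d3d3d3d2ZmZmZmZCE2m8uXd3d3d3d3d3d3d3d3d3ZmZmZmZCElirqXd3d3d3d3d3d3d3d3d3dmZmZnZTIkeamHd3d3d3d3d3d3d3d3d3d2ZmZndlM1aIh3d3d3d3d3d3d3d3d3d3d3ZmZ3d2VWZ3d3d3d3d3d3d3d3d3d3d3d3dmZ3d3d3d3d3d3d3d3d3d3d3d3d3d3d3d2d3d3d3eId3d3ZmZnd3d3d3d3d3d3d3d2d3dmd4iIh3d2ZmZmZ3d3d3d3d3d3d3d2ZmZmZ4mZiHdmZmZmZmd3d3d3d3d3d3dmZmVVV5q6mHdmZmZmZmZ3d3d3d3d3d3dmZlREV6vLmHdmZmZmZmZnd3d3d3d3d3dmZUMjWKzLqHdmZmZmZmZmd3d3dnd3d3ZmVTIjaLzLmHdmZmZmZmZmd3d3Zmd3d3ZlVCETabzLmHZmZmZmZmZmZ3d3Zmd3d3ZlQyEUaby6h3ZmZmZmZmZmZ3d3Zmd3d3ZVQyEkeauph3ZmZmZVVmZmZnd3Zmd3h3ZUQyI1eaqYh3ZmZmZVVWZmZnd3Zmd4h2VURDNGeJmYd3dmZmZVVVZmZnd3ZmZ4h2VEREVWiJiId3dmZmZVVVZmZmd3ZmZ4h2VERVZniIiId3dmZmZVVVZmZmd3dmZ4h2VERWd4iIiId3dmZmZVVVZmZmd3dmZ4h2REVmeIiIiId3d2ZmZVVVZmZmd3dmZ4h2REVneIiIiId3d2ZmZlVVZmZmd3dmZ4h1REVneIiIiId3d2ZmZmVWZmZmd4dmZ3h1REVniIiIiIh3d2ZmZmZmZmZmd4dmZ3dlRFZniIiIiIh3d3ZmZmZmZmZnd4d2ZndlRFZ3iIiIiIh3d3ZmZmZmZmZnd4h2ZmZlRFZ4iIiIiIh3d3ZmZmZmZmZnd4h2ZmZVRWZ4iIiIiIh3d3dmZmZmZmZ3d4h2ZmVVVWd4iIiIiIh3d3dmZmZmZmZ3d4h2ZVVVVWeIiIiIiIh3d3d2ZmZmZmd3dw=="/>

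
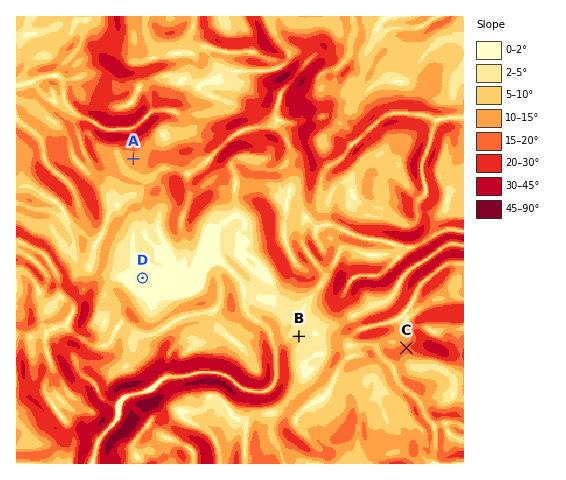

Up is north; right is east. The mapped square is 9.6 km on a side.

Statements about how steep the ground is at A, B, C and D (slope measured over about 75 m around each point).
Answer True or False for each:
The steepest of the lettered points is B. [False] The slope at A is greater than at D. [True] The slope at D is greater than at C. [False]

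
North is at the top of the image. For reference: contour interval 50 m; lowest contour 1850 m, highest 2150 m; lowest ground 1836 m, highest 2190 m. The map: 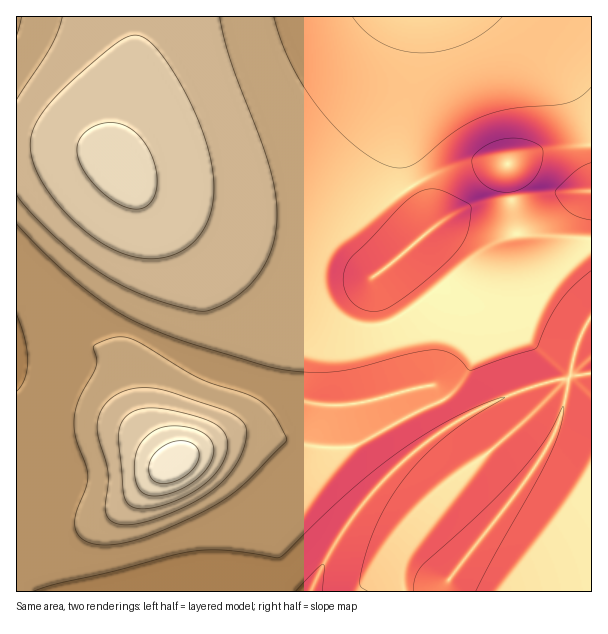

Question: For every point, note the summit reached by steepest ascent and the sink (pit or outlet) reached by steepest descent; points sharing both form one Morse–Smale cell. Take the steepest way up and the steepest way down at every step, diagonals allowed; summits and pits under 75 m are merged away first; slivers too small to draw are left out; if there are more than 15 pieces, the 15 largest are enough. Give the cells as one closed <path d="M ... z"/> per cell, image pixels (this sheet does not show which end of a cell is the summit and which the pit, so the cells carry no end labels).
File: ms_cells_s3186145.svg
<path d="M591 16l-453 0-6 62-18 71 0 7 2 6-18-11-18-5-38-1-26 2 0 149 34 10 49 7 15 5 111 54 63 25 27 7 20 2 27-3 69-18 3 2 19 37 17-10 45-22 37-12 15 0 4-5 1-15 8-24 6-12 6-6z"/><path d="M18 296l-2 1 1 295 575-1-1-272-5 5-6 12-8 24-1 15-4 5-15 0-37 12-45 22-17 10-19-37-3-2-78 19-20 2-25-3-83-31-111-54-15-5-49-7z"/><path d="M137 16l-121 1 1 129 63 0 18 5 17 10-1-12 19-80z"/>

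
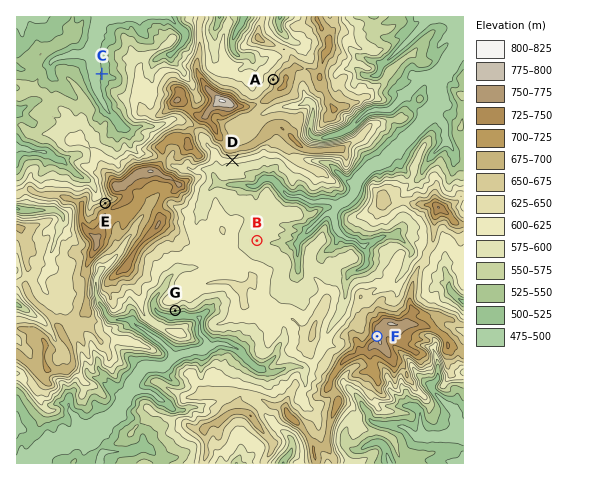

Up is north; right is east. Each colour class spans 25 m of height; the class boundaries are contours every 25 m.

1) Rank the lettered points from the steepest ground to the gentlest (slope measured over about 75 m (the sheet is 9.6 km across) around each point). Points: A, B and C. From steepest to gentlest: A C B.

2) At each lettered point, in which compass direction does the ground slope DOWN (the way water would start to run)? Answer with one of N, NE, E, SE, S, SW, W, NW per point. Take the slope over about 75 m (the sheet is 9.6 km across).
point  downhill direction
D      S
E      NW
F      W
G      S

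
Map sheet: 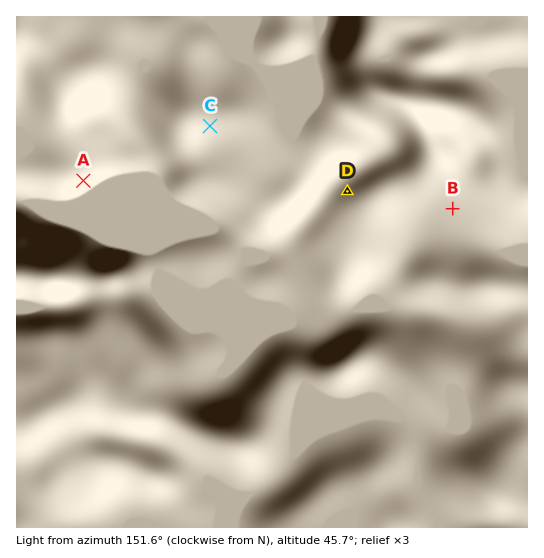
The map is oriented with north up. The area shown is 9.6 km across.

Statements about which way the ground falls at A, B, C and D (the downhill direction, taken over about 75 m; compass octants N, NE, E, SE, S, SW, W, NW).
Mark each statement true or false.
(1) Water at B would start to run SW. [true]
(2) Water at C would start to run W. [false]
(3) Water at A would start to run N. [false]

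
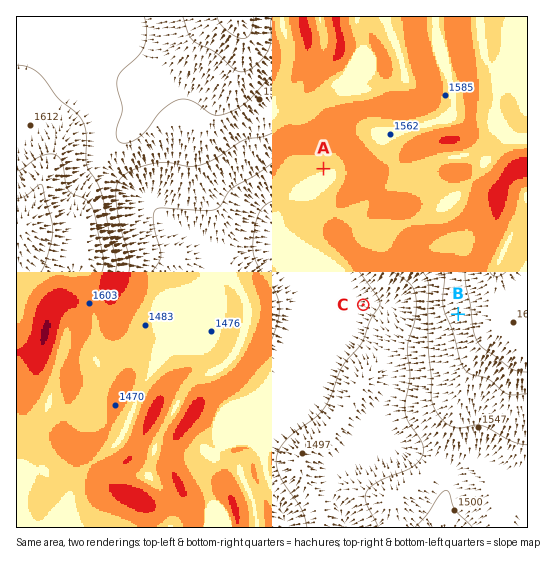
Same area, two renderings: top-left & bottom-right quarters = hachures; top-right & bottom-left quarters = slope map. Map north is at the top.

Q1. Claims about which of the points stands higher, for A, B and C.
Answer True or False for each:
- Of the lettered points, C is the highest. False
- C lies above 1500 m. False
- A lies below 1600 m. True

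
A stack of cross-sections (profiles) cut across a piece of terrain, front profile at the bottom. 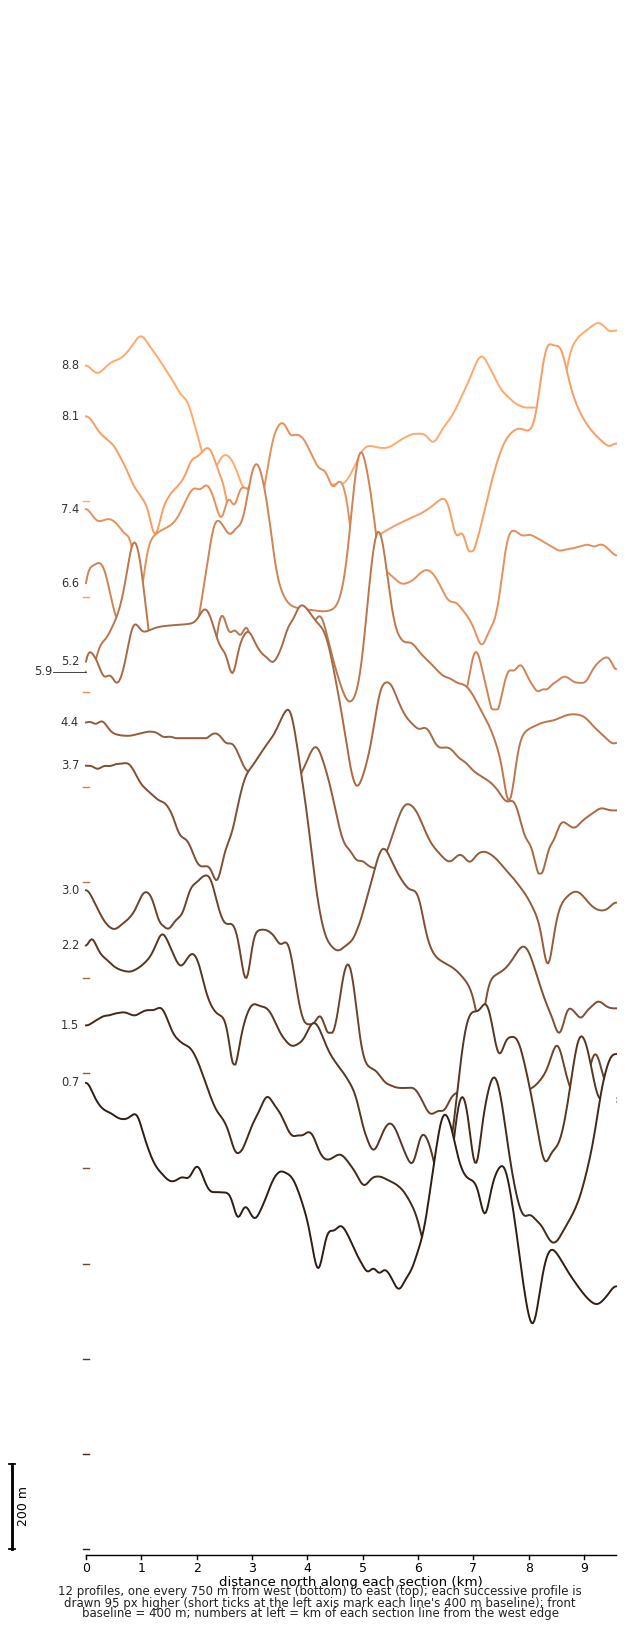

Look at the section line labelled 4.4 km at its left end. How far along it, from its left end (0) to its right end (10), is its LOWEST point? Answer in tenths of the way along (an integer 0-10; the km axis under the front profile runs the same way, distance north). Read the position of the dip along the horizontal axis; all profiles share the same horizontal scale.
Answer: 9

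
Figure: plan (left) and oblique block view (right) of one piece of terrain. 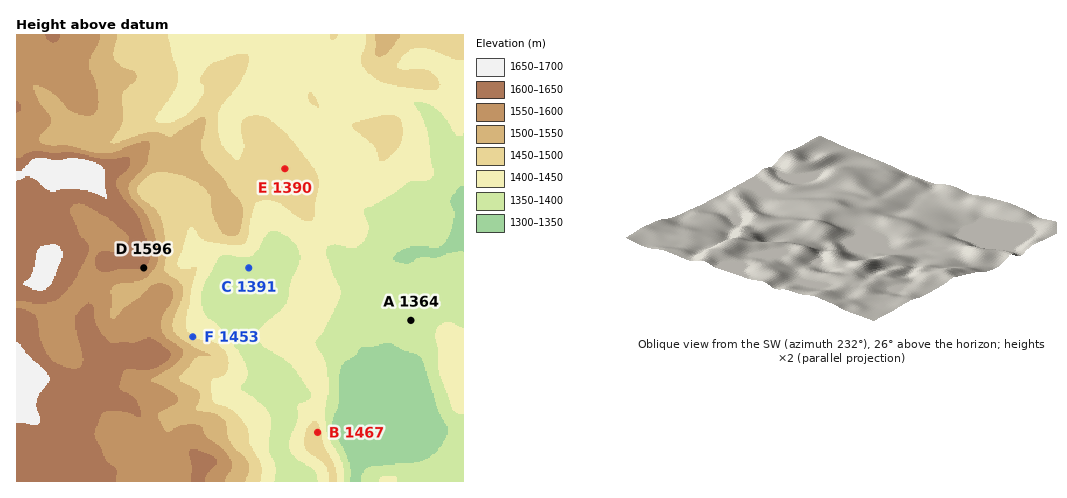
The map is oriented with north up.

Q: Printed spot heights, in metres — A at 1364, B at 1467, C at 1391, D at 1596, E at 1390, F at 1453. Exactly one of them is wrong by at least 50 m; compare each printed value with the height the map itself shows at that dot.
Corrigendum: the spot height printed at E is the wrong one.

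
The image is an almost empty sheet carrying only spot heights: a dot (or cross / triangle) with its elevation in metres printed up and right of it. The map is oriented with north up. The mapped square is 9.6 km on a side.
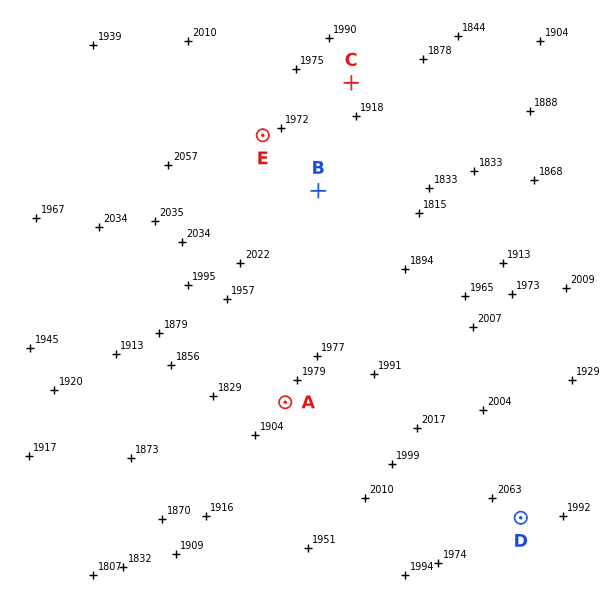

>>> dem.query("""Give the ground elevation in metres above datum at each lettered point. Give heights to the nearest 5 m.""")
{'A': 1960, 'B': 1920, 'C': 1945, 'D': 2025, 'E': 1990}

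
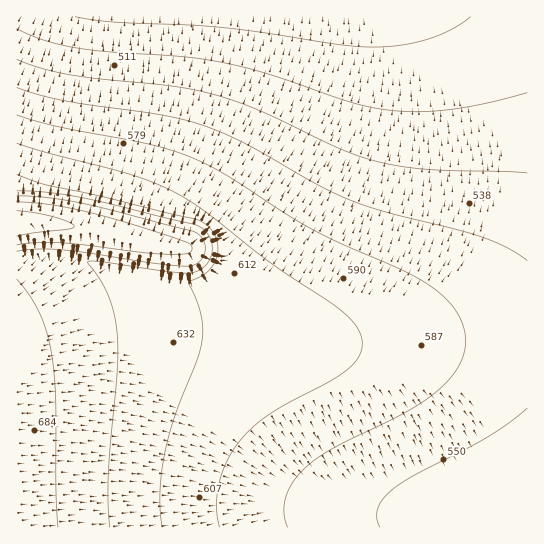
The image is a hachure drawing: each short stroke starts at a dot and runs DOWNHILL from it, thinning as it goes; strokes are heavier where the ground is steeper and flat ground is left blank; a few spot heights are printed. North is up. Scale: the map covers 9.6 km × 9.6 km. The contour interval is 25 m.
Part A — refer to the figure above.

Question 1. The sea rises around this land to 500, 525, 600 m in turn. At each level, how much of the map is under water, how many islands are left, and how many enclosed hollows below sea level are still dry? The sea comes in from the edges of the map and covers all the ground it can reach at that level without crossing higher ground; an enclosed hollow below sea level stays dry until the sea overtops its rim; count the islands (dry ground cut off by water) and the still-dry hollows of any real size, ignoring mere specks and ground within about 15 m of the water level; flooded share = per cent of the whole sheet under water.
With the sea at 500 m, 12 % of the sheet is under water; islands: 0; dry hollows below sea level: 0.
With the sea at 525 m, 21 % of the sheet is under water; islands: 0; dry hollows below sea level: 0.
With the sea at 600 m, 66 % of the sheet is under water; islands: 0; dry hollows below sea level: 0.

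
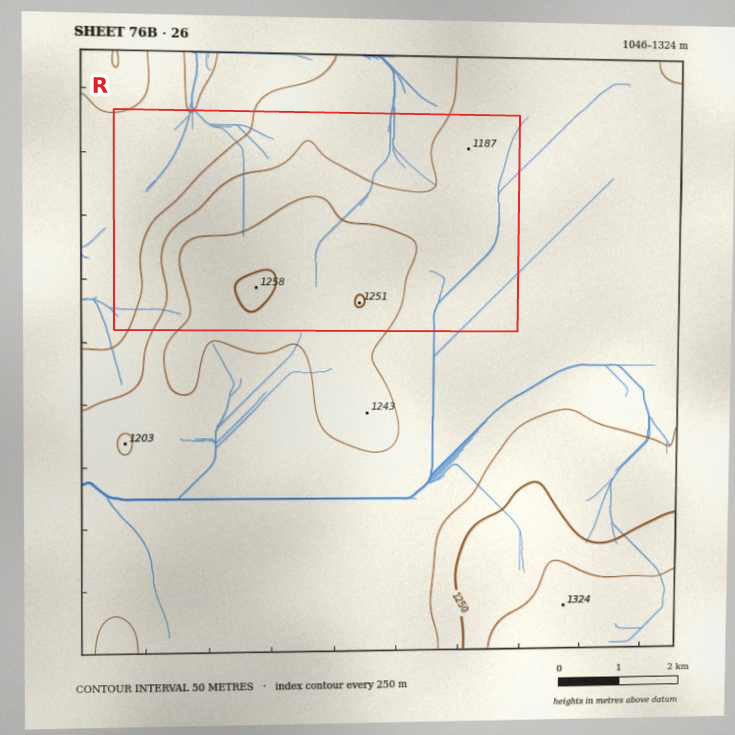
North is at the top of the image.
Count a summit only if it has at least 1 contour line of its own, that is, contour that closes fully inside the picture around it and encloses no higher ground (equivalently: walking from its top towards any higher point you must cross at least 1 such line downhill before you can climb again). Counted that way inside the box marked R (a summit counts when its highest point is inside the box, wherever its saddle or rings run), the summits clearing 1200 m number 1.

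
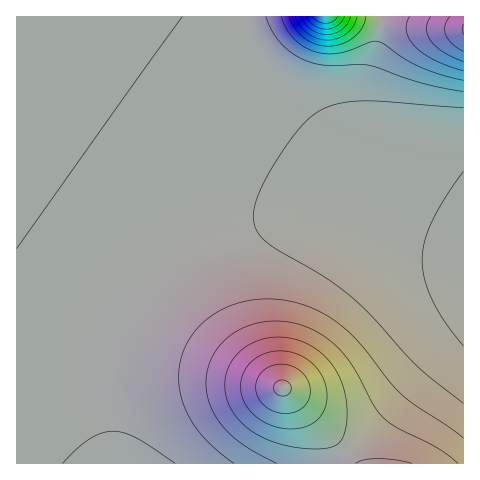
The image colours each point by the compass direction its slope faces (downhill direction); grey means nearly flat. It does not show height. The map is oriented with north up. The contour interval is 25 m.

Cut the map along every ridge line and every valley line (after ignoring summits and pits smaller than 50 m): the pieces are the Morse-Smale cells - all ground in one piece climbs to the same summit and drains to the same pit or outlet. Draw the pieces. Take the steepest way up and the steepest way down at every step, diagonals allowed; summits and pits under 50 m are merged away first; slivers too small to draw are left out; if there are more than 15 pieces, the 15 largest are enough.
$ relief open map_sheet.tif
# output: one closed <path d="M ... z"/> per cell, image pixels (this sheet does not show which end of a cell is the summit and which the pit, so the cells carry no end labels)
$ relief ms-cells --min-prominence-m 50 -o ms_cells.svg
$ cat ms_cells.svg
<path d="M383 16l-367 1 1 447 98-1-7-29-2-32 3-33 14-42 23-35 21-23 27-20 29-15 23-8 33-7 29-2 33 1 66 13 57 18 0-46-66-46-17-17-11-20-4-16 1-17 11-40z"/><path d="M321 217l-49 3-49 14-40 22-16 13-21 23-23 35-14 42-3 33 1 24 9 38 348-1 0-213-33-12-47-13-33-6z"/><path d="M463 16l-79 0-18 81 4 23 11 20 24 23 58 40z"/>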